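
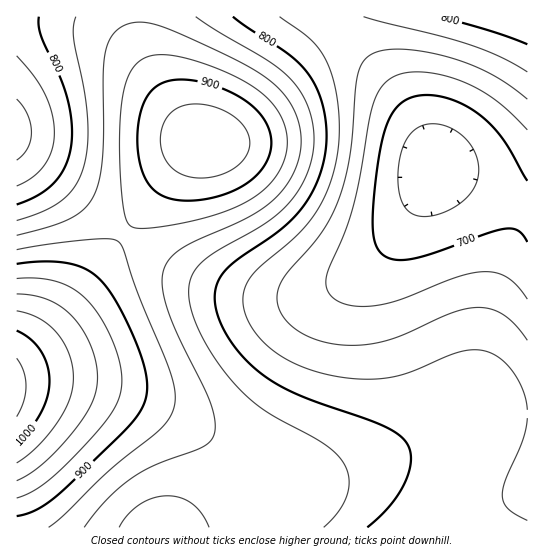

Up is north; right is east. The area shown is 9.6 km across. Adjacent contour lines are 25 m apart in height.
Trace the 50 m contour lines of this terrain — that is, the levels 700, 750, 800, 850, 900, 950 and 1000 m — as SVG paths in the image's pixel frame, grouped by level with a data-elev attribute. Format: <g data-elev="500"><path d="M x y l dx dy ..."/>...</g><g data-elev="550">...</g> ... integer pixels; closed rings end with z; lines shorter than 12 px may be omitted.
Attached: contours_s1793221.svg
<g data-elev="700"><path d="M527 242l-4-7-5-4-5-2-8 0-18 4-64 23-16 4-12 0-10-4-7-7-4-11-1-16 4-52 8-41 5-12 7-10 8-6 9-4 15-2 16 2 17 7 16 10 13 11 11 13 25 43"/></g><g data-elev="750"><path d="M527 340l-12-15-11-10-13-6-13-2-12 2-13 4-50 22-20 6-25 4-25-1-23-7-17-10-12-14-4-15 1-9 5-11 38-44 9-16 9-19 6-21 5-24 7-77 4-12 7-8 11-6 18-2 22 2 26 5 22 7 22 10 19 12 19 14"/><path d="M17 99l10 15 3 9 1 10-1 8-3 8-10 11"/></g><g data-elev="800"><path d="M367 527l23-21 15-24 4-12 2-11-1-9-4-8-8-8-14-8-81-29-20-9-16-10-17-14-15-17-12-18-6-18-2-10 0-11 3-9 5-8 15-14 47-33 12-12 10-14 14-27 4-16 1-15 0-20-4-19-6-16-9-14-9-11-11-9-54-36"/><path d="M39 17l0 9 2 11 19 40 8 22 4 23-1 21-5 22-11 16-16 13-22 10"/><path d="M440 17l53 15 34 12"/></g><g data-elev="850"><path d="M84 527l23-28 24-21 24-13 47-18 8-5 3-5 2-12-3-18-43-93-6-24 0-19 6-12 12-10 15-8 57-26 16-12 14-13 11-19 6-20 0-20-5-20-9-14-12-13-16-12-23-12-50-24-27-11-19-3-14 3-8 5-6 7-6 17-2 21 0 82-4 22-6 18-9 12-14 10-20 7-33 9"/></g><g data-elev="900"><path d="M17 516l17-5 19-12 66-62 13-15 9-12 5-11 1-12-4-24-12-31-17-34-16-20-13-9-19-6-23-2-26 3"/><path d="M185 201l17-1 16-4 16-6 13-7 11-9 8-11 4-10 1-12-2-12-6-11-8-9-12-10-16-8-17-7-17-4-16 0-10 1-8 4-7 5-6 8-7 21-1 28 4 24 9 16 7 6 8 4z"/></g><g data-elev="950"><path d="M17 481l13-7 15-12 31-33 10-15 7-13 3-12 2-12-2-16-6-16-8-16-11-14-11-9-13-7-14-4-16-1"/></g><g data-elev="1000"><path d="M17 443l13-14 11-16 6-16 2-16-2-16-6-14-10-12-14-8"/></g>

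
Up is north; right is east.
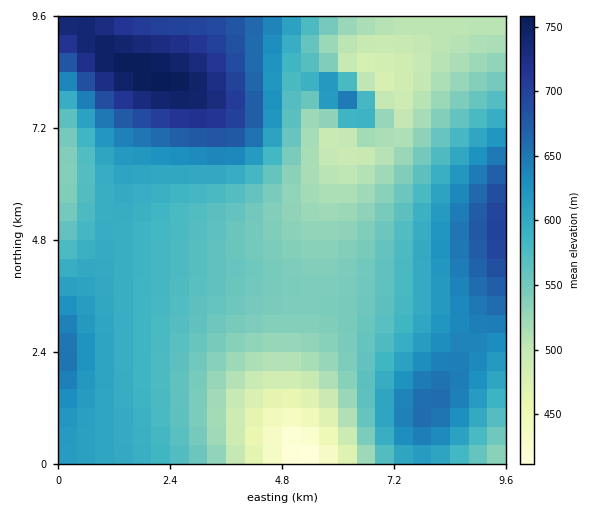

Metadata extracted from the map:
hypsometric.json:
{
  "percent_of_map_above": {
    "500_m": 92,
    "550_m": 67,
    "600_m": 36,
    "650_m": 16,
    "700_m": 7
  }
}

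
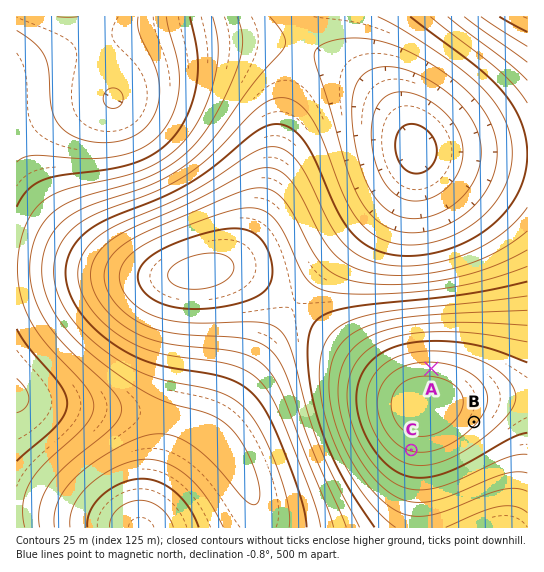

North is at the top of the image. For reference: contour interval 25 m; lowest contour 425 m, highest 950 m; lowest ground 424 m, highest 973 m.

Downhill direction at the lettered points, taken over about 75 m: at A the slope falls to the N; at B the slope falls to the SE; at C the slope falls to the S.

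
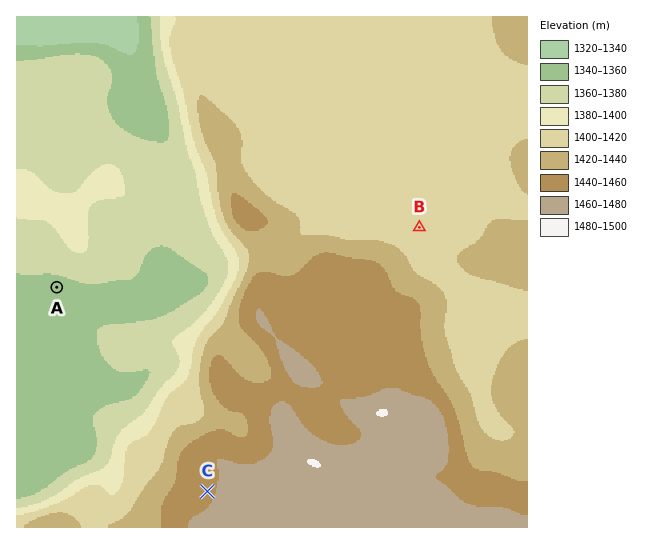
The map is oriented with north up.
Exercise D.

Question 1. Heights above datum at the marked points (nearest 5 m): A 1355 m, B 1410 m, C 1455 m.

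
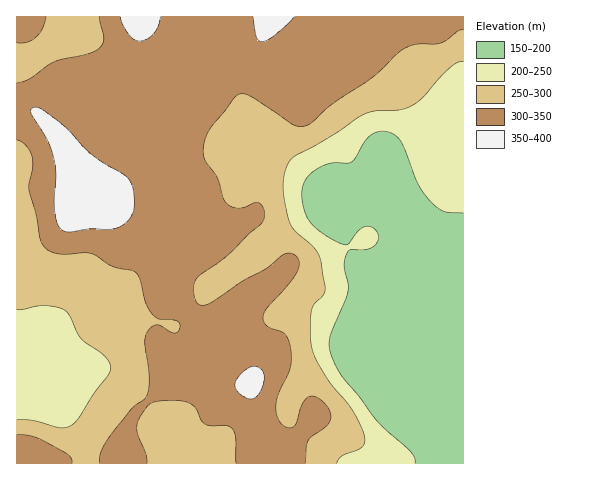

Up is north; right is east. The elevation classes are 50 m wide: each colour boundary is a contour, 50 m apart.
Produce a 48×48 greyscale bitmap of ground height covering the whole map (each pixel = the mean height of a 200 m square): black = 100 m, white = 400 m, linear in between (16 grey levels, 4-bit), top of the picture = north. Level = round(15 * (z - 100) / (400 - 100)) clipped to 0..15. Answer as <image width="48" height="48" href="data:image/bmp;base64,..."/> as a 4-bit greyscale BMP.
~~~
<image width="48" height="48" href="data:image/bmp;base64,Qk32BAAAAAAAAHYAAAAoAAAAMAAAADAAAAABAAQAAAAAAIAEAAATCwAAEwsAABAAAAAAAAAAAAAAABEREQAiIiIAMzMzAERERABVVVUAZmZmAHd3dwCIiIgAmZmZAKqqqgC7u7sAzMzMAN3d3QDu7u4A////AMzLuqmrvLqpmZmZmrzMu6qYh3d3ZlRDM8y7qpmqu7qZmZmZmrvMu6qYiId3ZVQzM7uqmZmau7qZmZmZmrvLu6qZiId2VUMzM5mYiIiZqqqZmZqqqru7qqqpmIdlRDMzM4iHd4iZqqqZmZqqqru7qqu6mYdUMzMzM3d2Z3iJmqqpmaqru7y6qqu6mHZDMzMzM2ZmZneJmqqqqqq7vMzKqaqqmGVDMzMzM2ZmZmeImZqqq7u8zN3LqaqphlQzMzMzM2ZmZmd4iZqru7zMzd3LqZmYdUMzMzMzM2ZmZmZ3iJmru8zMzN3cupmHZDMzMzMzM2ZmZ3d3iJmru7zLvMzMupiGUzMzMzMzM2ZmZ3d3iZqru7u7u8zLuph2QzMzMzMzM2ZmZ3eImZqqqqu7u7u7qphlQzMzMzMzM2ZmZ3iJmaqqqqu7u7u6qphlQzMzMzMzM2Zmd4iZqqqqqqq7u7uqqph2QzMzMzMzM3d3d4maqqqqqqqru7qqqYh2VDMzMzMzM3d3eImaqqqqqqqru7uqmYh3VDMzMzMzM4iIiImamqqqqqqqu7u6qYh3ZTMzMzMzM4iIiJmamqqqqqqqqru6qZiHZUMzMzMzM5mZiZmqqqqqqqqpmqu7qpiHZUMzMzMzM4mZmZmqqqqqqqqqmZqquqmHZUQzMzMzM5mZmZqqqqqqqquqqZmqqqmHZURDMzMzM5maqqqqqqqqq7u7qpmaqql2VVVEMzMzM5mqu7u7u7qqu7u7uqmZmZh2VVVUQzMzM5mrzMzMzLu7u7u7uqqpmHZVVVVVQzMzM5mrzd3d3Mu7u7u7u6qpmGVURVVUQzM0RJqs3u7u3cy7u7u7uqqph2VERFVEMzNEVaqs3u7u7dy7u7u7qqqph1VERERDMzRVVqq83u//7dy7u7u6qqqphlRERERDM0RWZqq83u//7dy7u7u6qZqphlRERERDM0Vmd6q83u/+7cu6qqqqqZmZh1VERVRDNFZnd6q83u7t3LuqqqqqmZmZh2VVVVRDNFZnd6q83u7cy7qqqqqqmZmZh3ZlVVRDRFZmd6q83t3LuqqqqqqpmZmZiId2ZlRERVZmZ6q93dy6qqqqqqqpmZmZmZiHdmVEVWZmZrvN3cuqqqqqqqqpmZmZmZmYd2ZVVWZmZrzd3LuqqqqqqqqqmZmZqqqZiHZmZmZmZszcy7qqqqqqqru6qZmaq7qqmId3d3ZmZszMu7uqqqqqq7u7qqqqu7uqqZiIiIdmZrzMu7u7qqqqq7y7qqq7u7u6qpmZmYh2Zqu7u8zLuqqqq7u7uqu7u7u7uqqZmYiHZqqru8zMu6qqq7u7u7u7u7u7u7qpmZiHdpmqq7vMy7uqq7u7u7u7u7u7u7uqmZiIh5maqqq7u7u6qru7u8zMu7u7u7u6qZmZiKqpmqqqvMy7qqu7vMzMu7u8zMu7qqqqmaqqmZmqvM3Luqqru8zczLvMzMzLu6qqqaqqmZmqvN3cuqqqu8zdzMzMzMzMu7u7qruqmZmrzd7cu6qqu83d3MzMzMzMzLu7ug=="/>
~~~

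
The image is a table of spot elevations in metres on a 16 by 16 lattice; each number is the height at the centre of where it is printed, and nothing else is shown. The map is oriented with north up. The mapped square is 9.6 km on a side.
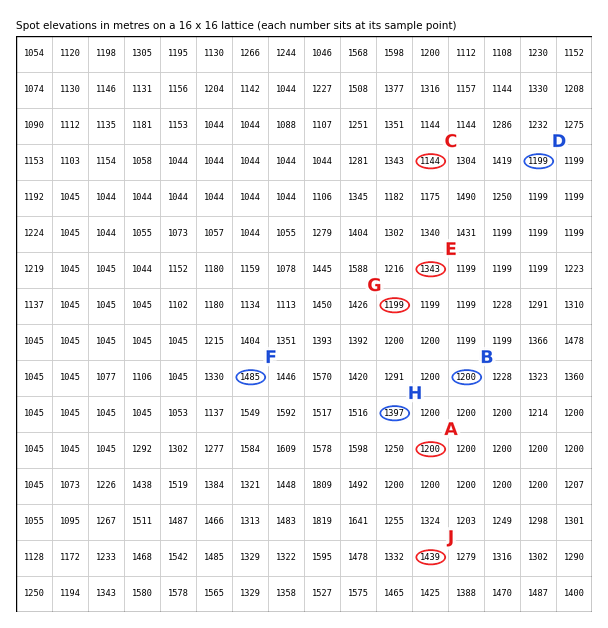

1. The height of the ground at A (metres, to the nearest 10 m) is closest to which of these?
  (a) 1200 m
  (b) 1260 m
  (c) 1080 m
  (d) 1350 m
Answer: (a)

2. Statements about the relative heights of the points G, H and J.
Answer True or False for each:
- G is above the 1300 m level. False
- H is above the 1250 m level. True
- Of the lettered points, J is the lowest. False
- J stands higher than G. True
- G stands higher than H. False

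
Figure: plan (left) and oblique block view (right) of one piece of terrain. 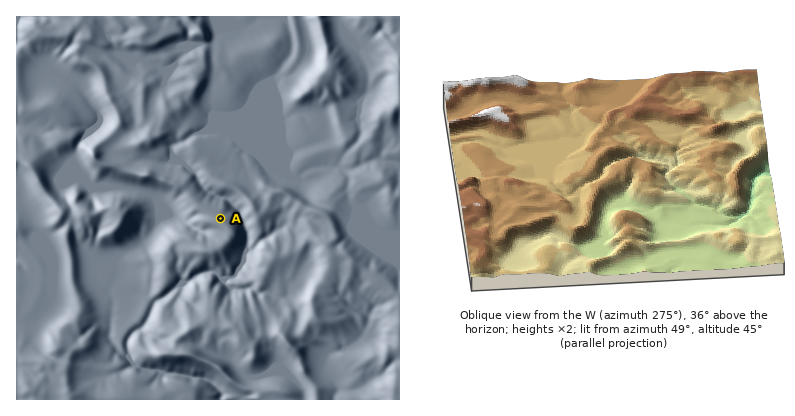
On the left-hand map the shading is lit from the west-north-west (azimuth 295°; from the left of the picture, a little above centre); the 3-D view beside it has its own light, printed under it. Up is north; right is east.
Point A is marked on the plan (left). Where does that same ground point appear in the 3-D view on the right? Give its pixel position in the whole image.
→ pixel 621 165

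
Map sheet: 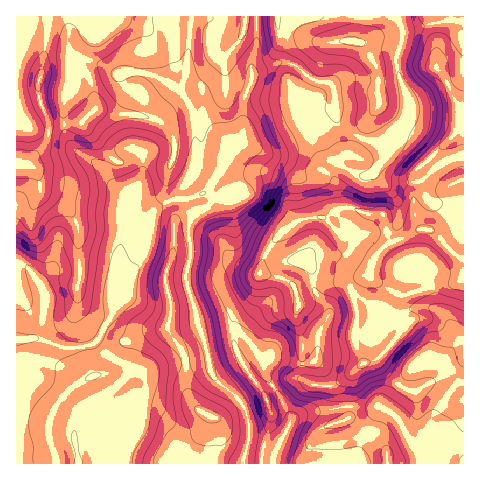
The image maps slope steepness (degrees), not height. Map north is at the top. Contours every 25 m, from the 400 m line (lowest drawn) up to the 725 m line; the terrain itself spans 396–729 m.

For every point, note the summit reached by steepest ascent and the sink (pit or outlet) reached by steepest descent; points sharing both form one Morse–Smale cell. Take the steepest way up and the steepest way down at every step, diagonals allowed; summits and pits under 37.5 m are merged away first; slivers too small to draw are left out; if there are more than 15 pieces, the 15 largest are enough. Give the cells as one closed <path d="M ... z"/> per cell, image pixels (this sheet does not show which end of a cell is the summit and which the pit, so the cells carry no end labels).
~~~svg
<path d="M463 16l-65 1 5 17-7 22 0 11 12 31 0 13-5 9-11 11-8 11-20-2-24-15-3-6-3-28-5-9-13-1-19-15-17-4 6-13 2-22 4-11-100 1-4 51-6 24 9 17 4 14 0 35-5-4-17-4-18 0-8 2-4 5-2 21-12 18-2 11 14 5 10 0 22-13 13 0 13-4 0 13-10 17 2 31-5 15 0 12 19 59 6 29 7 11 22 18 7 14 2 25-5 19 0 6 220-1z"/><path d="M192 16l-176 1 0 246 12 5 13 18 3-6 11-8 36 2 22 6 9 19 2-1 2-5-7-13 0-22 5-26 0-21 5-15 12-18 2-21 7-6 23-1 17 4 5 4 0-35-4-14-9-17 6-24z"/><path d="M199 194l-13 5-13 0-22 13-10 0-15-5-2 25-5 26 0 22 7 15-11 12-20 36 11 11 35 20 5 11-3 31-2 7-10 5-20 3-34 0-3 3 0 7 4 23 166-1 5-24-2-25-7-14-22-18-7-11-6-29-19-59 0-12 5-15-2-31 10-17z"/><path d="M20 263l-4 1 0 199 61 1 1-10-4-13 0-7 3-3 34 0 25-4 6-6 4-36-5-11-35-20-11-11 27-45-4-7-3-10-6-4-18-3-36-2-6 3-8 11-11-16z"/><path d="M397 16l-104 0-5 11-5 30-3 5 17 4 19 15 13 1 5 9 3 28 3 6 24 15 11 2 9 0 8-11 11-11 5-9 0-13-12-31 0-11 7-22z"/>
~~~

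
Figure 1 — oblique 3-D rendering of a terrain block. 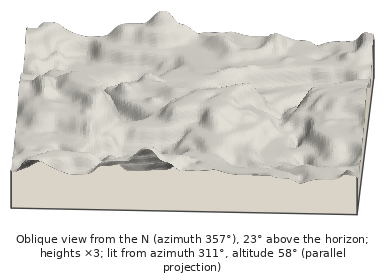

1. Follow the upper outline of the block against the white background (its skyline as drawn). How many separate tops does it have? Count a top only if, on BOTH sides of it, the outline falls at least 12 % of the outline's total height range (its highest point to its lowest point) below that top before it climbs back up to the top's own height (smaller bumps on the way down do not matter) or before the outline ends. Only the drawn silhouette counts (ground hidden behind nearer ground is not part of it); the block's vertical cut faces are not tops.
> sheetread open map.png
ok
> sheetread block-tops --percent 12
1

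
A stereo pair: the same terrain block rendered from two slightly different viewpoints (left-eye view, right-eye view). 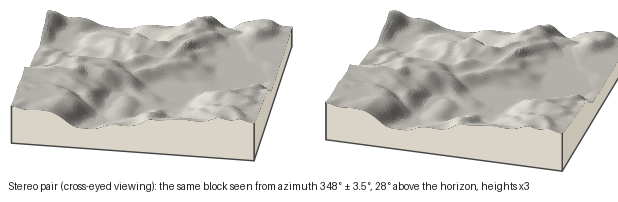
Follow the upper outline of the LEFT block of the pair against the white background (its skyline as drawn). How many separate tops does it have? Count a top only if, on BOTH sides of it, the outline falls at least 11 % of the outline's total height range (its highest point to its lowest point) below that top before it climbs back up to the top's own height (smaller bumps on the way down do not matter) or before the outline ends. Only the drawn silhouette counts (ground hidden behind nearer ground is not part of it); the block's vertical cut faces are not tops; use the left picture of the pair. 2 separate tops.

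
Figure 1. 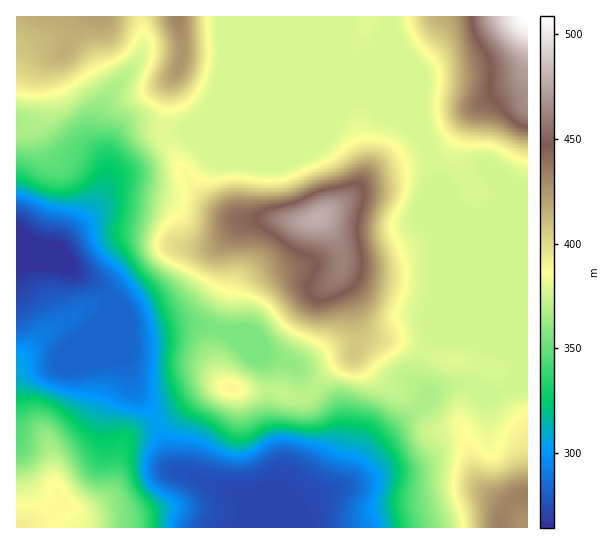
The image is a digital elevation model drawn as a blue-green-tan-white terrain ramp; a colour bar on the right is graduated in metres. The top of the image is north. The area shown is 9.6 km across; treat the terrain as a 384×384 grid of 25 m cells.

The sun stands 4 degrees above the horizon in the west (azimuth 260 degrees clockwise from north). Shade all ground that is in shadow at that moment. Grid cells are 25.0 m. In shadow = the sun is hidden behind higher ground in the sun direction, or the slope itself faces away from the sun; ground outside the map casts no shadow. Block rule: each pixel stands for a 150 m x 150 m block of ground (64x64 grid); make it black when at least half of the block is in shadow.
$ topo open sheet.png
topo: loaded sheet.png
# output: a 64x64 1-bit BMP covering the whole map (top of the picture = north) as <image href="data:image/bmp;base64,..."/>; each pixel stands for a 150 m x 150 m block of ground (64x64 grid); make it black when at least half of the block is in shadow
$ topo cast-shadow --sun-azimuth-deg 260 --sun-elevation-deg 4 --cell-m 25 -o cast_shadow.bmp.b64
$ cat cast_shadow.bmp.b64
<image width="64" height="64" href="data:image/bmp;base64,Qk0+AgAAAAAAAD4AAAAoAAAAQAAAAEAAAAABAAEAAAAAAAACAAATCwAAEwsAAAIAAAAAAAAA////AAAAAAAAAPAAAAAAAAAA8AAAAAAAAADgAAAAAAAAAeAAAAAAAAAD8AAAAAAAAQPwAAAAAAABg/AAAAAAAAOD8AAAAAAAAYPgAAAAAAAAAYAAAAAAAAIAAAAAAAAAAgAAAAAAAAAGAAAAAAAAAAAAAAAAAAAAAAAAAAAAAAAAAAAAAAAAAAAAAAAAAAAAAAAAAAAAAAAAAAAAAAAAAAAAAAAAAAAAAAAAAAAAAAAAAAAAAAAAAAAAAAAAAAAAAAAAAAAAAAAAAAAAAAAAAAAAAAAAAAAAAAAAAAAAAAAAAAAAAAAAAAAAAAAAAAAAAAAAAAAGAAAAAAAAAA4AAAAAAAAADwAAAAAAAAAfgAAAAAAAAB+AAAAAAAAAH8AAAAAAAAA/wAAAAAAAAD+AAAAAAAAAP4AAAAAAAAAfgAAAAAAAAB+AAAAAAAAAH8AAAAAAAAAPwAAAAAAAAA/AAAAAAAAAD8AAAAAAAAAHgAAAAAAAAAIAAAAAAAAAAAAAAAAAAAAAAAAAAAAAAAAAAAAAAAAAAAAAAAAAAAAAAAAAAAAAAAAAAAAAAAAAAAAAAAAAAAAAAAAAAAAAAAAAAAAAAAAAAAAAAAAHAAAAAAAAAAOAAAAAAAAAA8AAAAAAAAADwAAAAAAAAAPAAAAAAAAAA8AAAAAAAAAHwAAAAAAAAAfAAAAAAA=="/>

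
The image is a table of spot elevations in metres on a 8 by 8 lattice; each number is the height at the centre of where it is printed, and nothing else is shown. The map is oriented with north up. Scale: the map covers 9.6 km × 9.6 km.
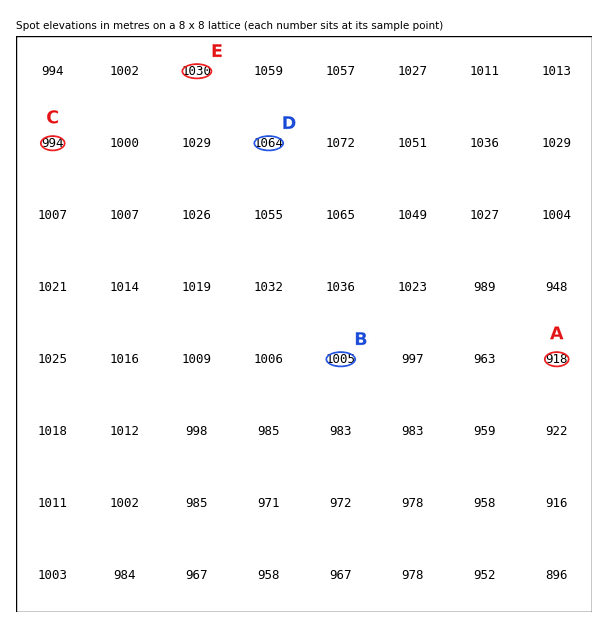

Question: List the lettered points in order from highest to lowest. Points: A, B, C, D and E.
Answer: D E B C A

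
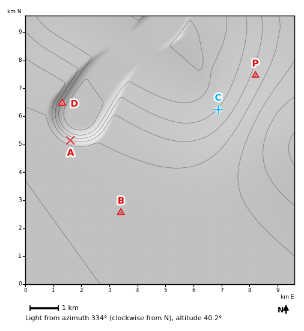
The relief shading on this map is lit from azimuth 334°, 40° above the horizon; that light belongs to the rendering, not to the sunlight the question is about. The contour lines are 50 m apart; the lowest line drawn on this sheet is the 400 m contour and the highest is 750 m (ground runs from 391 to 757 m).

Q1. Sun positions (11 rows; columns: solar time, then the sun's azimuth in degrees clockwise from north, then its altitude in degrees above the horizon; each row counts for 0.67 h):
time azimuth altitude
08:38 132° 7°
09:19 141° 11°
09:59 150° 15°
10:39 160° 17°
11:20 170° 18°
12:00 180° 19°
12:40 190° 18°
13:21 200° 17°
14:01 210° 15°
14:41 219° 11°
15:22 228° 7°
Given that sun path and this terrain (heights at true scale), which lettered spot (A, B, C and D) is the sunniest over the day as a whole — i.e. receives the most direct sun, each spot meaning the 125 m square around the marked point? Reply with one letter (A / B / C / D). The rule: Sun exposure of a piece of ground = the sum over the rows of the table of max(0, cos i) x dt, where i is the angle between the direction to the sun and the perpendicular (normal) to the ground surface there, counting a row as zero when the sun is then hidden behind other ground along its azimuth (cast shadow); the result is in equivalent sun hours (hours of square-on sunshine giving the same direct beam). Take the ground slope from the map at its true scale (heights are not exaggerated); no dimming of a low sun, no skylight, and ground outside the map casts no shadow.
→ D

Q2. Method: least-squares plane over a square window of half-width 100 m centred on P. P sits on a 6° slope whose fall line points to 294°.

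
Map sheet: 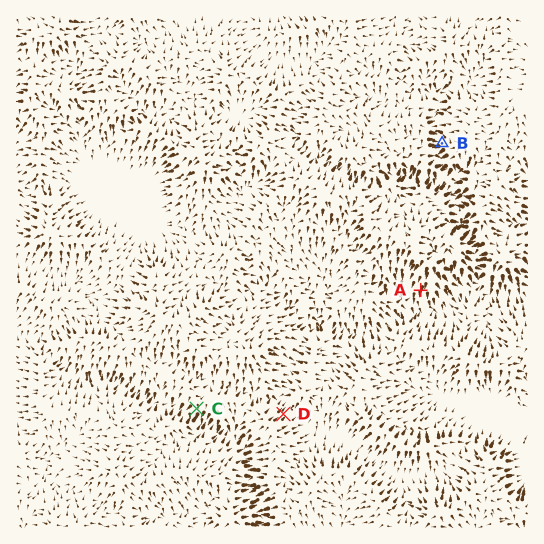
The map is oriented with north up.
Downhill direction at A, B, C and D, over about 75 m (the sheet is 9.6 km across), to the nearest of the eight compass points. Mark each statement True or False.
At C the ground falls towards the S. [True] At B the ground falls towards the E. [False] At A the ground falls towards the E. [False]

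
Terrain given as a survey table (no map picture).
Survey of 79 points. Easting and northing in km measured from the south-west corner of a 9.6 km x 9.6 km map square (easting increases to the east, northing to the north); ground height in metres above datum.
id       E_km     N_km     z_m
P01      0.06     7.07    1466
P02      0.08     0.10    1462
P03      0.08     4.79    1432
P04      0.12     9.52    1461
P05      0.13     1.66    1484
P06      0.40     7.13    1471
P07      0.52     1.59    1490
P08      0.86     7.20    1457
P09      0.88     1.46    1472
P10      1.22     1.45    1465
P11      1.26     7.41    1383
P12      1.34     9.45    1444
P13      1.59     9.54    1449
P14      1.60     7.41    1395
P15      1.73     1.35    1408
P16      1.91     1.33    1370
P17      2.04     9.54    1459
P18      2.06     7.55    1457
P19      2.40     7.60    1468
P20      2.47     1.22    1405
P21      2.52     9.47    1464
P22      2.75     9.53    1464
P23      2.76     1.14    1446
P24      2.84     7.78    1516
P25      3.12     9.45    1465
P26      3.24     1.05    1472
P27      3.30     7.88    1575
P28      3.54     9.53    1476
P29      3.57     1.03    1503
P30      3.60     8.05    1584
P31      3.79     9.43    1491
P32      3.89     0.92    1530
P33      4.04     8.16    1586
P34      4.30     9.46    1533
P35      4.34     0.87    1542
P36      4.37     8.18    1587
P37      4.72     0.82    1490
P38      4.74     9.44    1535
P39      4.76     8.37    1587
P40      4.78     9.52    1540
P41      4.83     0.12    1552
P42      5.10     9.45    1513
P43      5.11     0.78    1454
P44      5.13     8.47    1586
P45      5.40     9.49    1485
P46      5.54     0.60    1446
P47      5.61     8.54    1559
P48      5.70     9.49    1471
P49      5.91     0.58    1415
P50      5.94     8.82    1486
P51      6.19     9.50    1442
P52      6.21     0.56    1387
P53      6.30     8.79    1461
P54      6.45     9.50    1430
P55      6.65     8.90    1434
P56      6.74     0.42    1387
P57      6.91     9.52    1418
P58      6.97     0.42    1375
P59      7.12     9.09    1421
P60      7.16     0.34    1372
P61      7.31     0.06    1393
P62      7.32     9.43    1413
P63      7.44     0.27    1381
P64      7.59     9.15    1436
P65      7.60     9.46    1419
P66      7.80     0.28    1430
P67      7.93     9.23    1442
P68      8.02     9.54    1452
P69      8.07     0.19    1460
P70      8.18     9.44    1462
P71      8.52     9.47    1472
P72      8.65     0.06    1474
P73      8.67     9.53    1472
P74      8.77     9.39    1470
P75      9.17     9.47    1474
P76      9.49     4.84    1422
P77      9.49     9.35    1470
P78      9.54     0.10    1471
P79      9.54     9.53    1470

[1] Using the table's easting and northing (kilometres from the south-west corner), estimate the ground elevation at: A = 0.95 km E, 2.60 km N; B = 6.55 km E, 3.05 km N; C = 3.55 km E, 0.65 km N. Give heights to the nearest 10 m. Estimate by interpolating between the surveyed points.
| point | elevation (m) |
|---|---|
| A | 1470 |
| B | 1470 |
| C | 1500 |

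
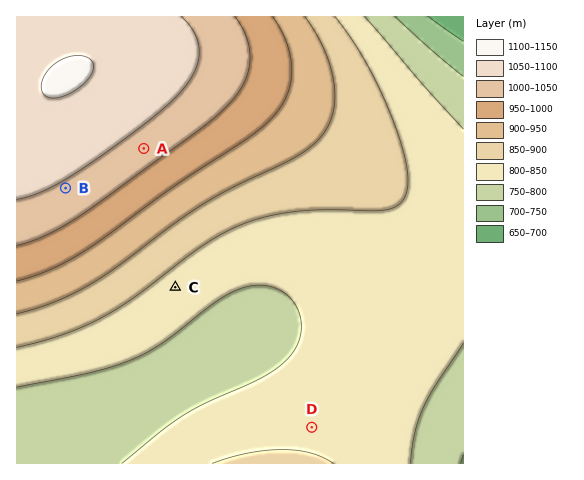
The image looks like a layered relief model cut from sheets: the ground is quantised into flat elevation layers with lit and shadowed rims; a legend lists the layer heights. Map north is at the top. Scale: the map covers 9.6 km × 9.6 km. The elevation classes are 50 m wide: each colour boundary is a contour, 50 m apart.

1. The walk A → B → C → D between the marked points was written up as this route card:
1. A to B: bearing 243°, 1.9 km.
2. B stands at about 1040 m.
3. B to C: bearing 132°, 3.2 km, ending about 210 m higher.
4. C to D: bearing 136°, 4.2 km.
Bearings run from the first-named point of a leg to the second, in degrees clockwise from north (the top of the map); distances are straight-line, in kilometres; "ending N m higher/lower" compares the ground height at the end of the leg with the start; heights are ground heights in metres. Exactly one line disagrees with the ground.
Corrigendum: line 3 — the sense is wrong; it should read lower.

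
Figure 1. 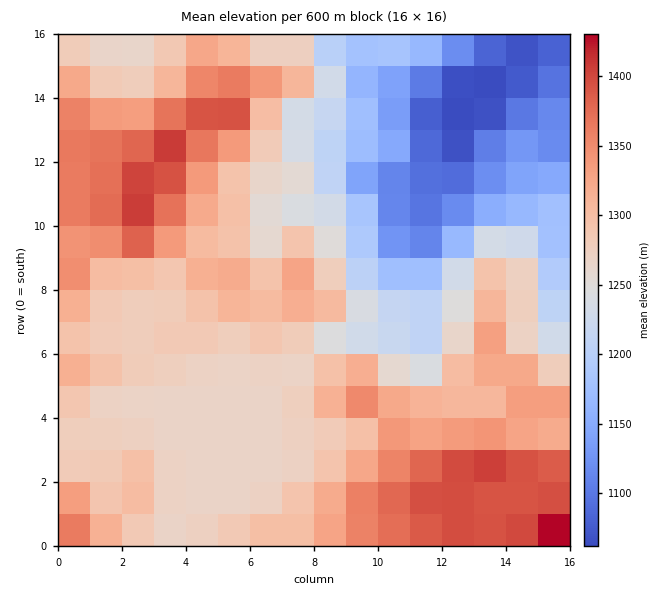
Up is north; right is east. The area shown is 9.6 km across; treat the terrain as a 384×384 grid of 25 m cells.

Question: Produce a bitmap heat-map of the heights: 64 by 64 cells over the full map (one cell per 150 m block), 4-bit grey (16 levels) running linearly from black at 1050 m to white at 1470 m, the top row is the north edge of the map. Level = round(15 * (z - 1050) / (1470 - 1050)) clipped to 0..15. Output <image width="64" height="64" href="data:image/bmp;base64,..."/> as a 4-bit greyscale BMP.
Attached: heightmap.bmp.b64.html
<image width="64" height="64" href="data:image/bmp;base64,Qk12CAAAAAAAAHYAAAAoAAAAQAAAAEAAAAABAAQAAAAAAAAIAAATCwAAEwsAABAAAAAAAAAAAAAAABEREQAiIiIAMzMzAERERABVVVUAZmZmAHd3dwCIiIgAmZmZAKqqqgC7u7sAzMzMAN3d3QDu7u4A////ALu7upmIiIiIiIiJmamZmZmaqru7zMzMzMzMzMzM3e7vu7u6mYiIiIiIiIiZmZmZmZqqu7u8zMzMzMzMzMzd3u67u6qZmYiIiIiIiIiZmZmZmqq7u7vMzMzMzMzMzM3d7ru7qZmZmIiIiIiIiIiJmZmaqru7u7zMzMzMzMzMzN3du7qZiZmYiIiIiIiIiIiZmZqqu7u7zMzMzMzMzMzMzd27qpiJmZmIiIiIiIiIiImZmqq7u7vMzMzMzMzMzMzMzKqpmImZmYiIiIiIiIiIiJmZqru7zMzMzMzMzMzMzMzMqpmIiZmZiIiIiIiIiIiIiZmqu7vMzMzMzMzMzMzMzMyZmIiJmZmIiIiIiIiIiIiImZqru7zMzMzMzMzMzMzMzIiIiImZmYiIiIiIiIiIiIiJmaqru7zMzMzd3d3czMzMiIiIiZmZiIiIiIiIiIiIiIiZmaqqu7zMzN3d3dzMzMyIiIiJmZiIiIiIiIiIiIiIiIiJmZqqu7vMzd3czMzLvIiIiIiIiIiIiIiIiIiIiIiIiIiJmqqqqrvMzMy7u7u7iIiIiIiIiIiIiIiIiIiIiIiIiJmqqqqqqru7u6qqqqqIiIiIiIiIiIiIiIiIiIiIiIiJmqu7uqmZqqqpmZmZmYiIiIiIiIiIiIiIiIiIiIiZmZmqu7u6qZmZmZmZmZmZiIiIiIiIiIiIiIiIiIiIiZmZqqu7u6qpmZmZmZmqqqqYiIiIiIiIiIiIiIiIiIiJmaqru7qqqqmZmZmZmqu6qpmYiIiIiIiIiIiIiIiIiIiZqru7qpmZmZmZmZmqu7qqqZmIiIiIiIiIiIiIiIiIiJmru7upiIiZmZmZmau7qqqqmZmIiIiIiIiIiIiIiIiImau7uqmHd4mZmZmau7qpmaqpmZiIiIiIiIiIiIiIiIiJqqqqmHZneJmZmaq7qZiIqqmZmIiIiIiIiIiIiIiIiIiZmZmIdmZ3iZmqqqqYiIiZmZmYiIiIiIiIiIiIiIiIiIiIiIdmZmeImqqqqYh3d5mZmYiIiIiZiIiIiIiIiId3d3d3d2ZmZniaqqqph3d3mZmIiIiIiJmIiIiIiJmYh3d2ZmZmZmZmZ4mqqph3ZneZmIiIiIiIiIiIiIiJmZiId3ZmZmZmZmZniaqqmHZmZ5iIiIiIiIiIiIiIiZmZmZiId2ZmZmZmZmd4mqqYdmZmmZiIiIiIiIiJmZmZmZmZmZmHdmZmZmZmZniaqph3ZmaZmYiIiIiIiImZmZmZmZmqqZh3dmZmZmZmeJmpmIdmVaqpmIiIiIiIiZmZqpmZmau6mId2ZmZmZmd4mZmZh2ZVu6qZiIiIiIiZmZqqmZmaq7qYh2ZmZmZmZ4iZmZmHdlTLupmYiIiIiZmZqqmZmZq7qph3ZlVVVVZniJmZmId2VMu6mZmZiIiJmaqqqZmZmqqph2ZVVVVVVWZ4mZmYh2VUu6qZmZmZmImaqqqpmYmaqph2ZVVEREREVniJmYiHZUS7qpmZqqqZmZmqqqmYiZqqmHZVVERDMzRFZ4iIiHdlRKqqqqq7u6qZmaqqmYiImamHZlVUQzMyM0VWeIiIdlVEqqqqq7zMuqmZmZmYh3iJmYd2ZVQzIiIjNFVneId2VUSru7u8zNzLqZmZmYh3d4iZiHZlVDMiIiI0RVZ3dmVURLu7u8zN3cy6mZmYiHd3eIiId2ZUMyIiIjNEVWZmVURVu7u8zN3d3LqpmZmId3d3eHd3ZlQzIiIiIzREVVVERFW7u7vM3d3MuqqZmZiHd3d3d3dmVDMiIiIiMzREREREVbu7u8zN3cy7qqmZmYh3d3ZmZmVDMiIiIiIjMzRERERVu7u7zM3czLu7qpmZiId3dmZmVEMiIiIiIiIzMzRERES7u7u8zdzMy7upmZmIiHd3ZlVEMiIiIiESIiIzM0RERLu7u7zN3czMu6mZmIiIiHdmVUMyIiIiEREiIjMzNEREu7u7zM3d3cy7qZmYiHd4h3ZVQzMiIiIRERIiMzMzMzO7u7vMzd3d3LupmZmId3eHdmVEMzMyIhEREiIzMzMzM7u7vMzM3d3cy6mZmZh3d3d2VUREMzMiERERIjMzMzMyu7u8zMzN3d3LuqqqmId3d2ZVREREMyIRABEiMzMzMiK7u7u7u8zd3cy7u7uph2ZmZlVVVERDIhAAARIjMzMyIru7u7u7u8zd3My7y7qHZmZmVVVVRDMhEAAAESIzMzIiu7u7u6q7vM3dzMzMuodmZmZVVVREMyEQAAABEiIzMyK7u7uqqqu7zMzM3cy6h2ZmZmVVREMyIRAAAAAREiIyIru6qqqqqru8zM3dzLmHdnd2ZVVEMzIhEAAAAAERIiIiu6qqmZmqq7u8zN3MuYh3d3dlVEMzMiEQAAAAABESIiK7qpmZmZmqq7vMzMy6mYiId2VUQzMyIhAAAAAAARIiIrqpmIiIiZmqu7zMy7uqqZiHZVRDMzMiEQAAAAABESIiqpmIiIiIiZqru7u7u7u6qYdlVEQzMzIhEAAAAAERIiGqmIiIiIiImaqqqqqqu7uph2VUREREMyIREAAAABEREZmYiIiIiIiZqqqqmZmqqqmHZVREREREMyIREQAAERERmYiIiIiIiJmqqqmZiImZmHZVVVVVVURDMiIREQARERGIiIiIiIiImaqqqpiHd4h3ZVVVVVVVVURDMiIREBEREYiIiIiIiIiZmqqqmId3d3ZVREVVVVVVVEMyIhEQERER"/>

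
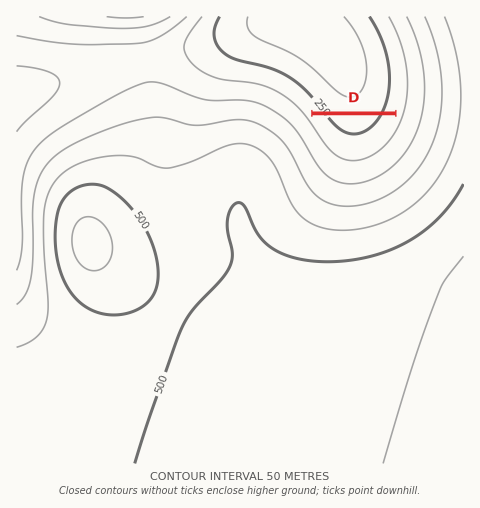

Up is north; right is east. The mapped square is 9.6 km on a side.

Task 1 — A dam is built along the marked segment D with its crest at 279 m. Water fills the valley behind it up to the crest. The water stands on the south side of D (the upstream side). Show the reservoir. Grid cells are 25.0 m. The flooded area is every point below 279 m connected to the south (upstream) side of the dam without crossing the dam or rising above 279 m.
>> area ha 87.9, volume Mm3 20.54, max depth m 57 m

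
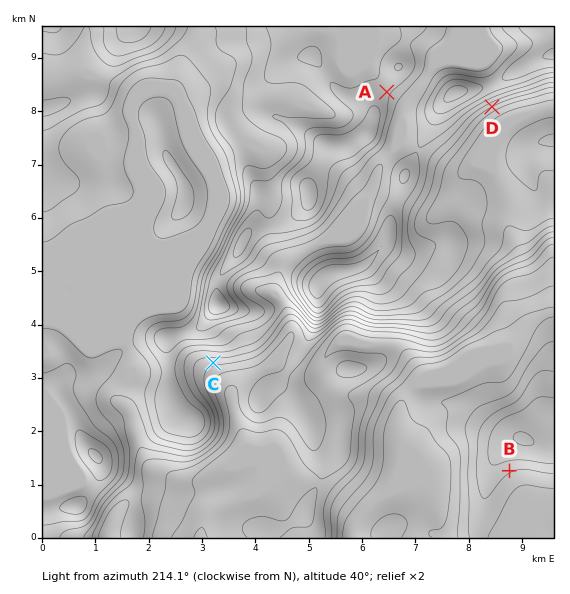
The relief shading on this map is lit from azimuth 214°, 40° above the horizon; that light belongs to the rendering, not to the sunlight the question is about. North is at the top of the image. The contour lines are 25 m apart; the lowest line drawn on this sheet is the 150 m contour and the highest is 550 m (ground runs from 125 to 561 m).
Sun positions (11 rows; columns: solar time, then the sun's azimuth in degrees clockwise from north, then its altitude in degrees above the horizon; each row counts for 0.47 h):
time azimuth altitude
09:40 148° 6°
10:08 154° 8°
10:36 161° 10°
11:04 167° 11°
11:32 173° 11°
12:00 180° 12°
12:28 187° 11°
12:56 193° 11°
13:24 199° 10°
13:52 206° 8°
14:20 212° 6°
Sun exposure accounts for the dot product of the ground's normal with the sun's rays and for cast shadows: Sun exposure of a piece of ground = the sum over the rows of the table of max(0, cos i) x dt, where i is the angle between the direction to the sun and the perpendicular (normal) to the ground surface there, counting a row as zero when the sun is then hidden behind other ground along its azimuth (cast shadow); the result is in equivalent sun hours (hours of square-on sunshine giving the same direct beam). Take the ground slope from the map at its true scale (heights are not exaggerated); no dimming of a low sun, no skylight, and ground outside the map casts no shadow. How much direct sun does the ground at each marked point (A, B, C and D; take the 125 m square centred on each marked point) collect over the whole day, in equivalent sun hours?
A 0.9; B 1.3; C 1.6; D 2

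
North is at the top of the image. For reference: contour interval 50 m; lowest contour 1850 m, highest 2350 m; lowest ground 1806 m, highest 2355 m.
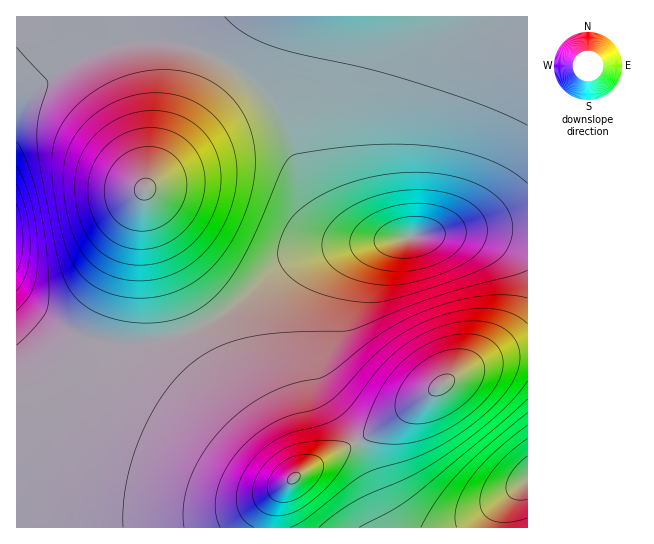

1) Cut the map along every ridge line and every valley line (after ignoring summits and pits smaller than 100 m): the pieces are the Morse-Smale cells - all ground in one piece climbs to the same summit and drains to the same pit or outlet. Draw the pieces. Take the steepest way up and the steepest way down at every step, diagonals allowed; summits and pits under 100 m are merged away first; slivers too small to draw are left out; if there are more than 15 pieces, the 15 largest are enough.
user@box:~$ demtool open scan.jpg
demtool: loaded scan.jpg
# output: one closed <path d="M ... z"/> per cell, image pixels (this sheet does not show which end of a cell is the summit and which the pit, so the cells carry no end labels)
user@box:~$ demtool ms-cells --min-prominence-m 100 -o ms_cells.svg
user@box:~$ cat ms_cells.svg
<path d="M527 16l-274 0-22 30-40 72-46 71 4 25 12 37 31 76 3 2 36-21 48-40 35-15 45-9 98-13 70-3z"/><path d="M251 16l-235 1 0 281 18 18 20 15 13 6 22 6 44 2 37-6 23-10-32-78-12-37-4-25 30-44 52-92z"/><path d="M17 299l0 229 255-1 4-26 7-12 10-12-80-111-20-37-23 10-24 5-35 1-22-2-22-6-13-6-20-15z"/><path d="M527 228l-70 3-75 10-32 12-18 16-13 22-6 20-1 23 4 39 4 14 37 54 24-13 78-55 40-16 29-3z"/><path d="M527 355l-28 2-40 16-54 39-48 30 34 75 10 11 127-1z"/><path d="M375 243l-45 6-39 12-21 14-39 33-38 22 20 36 81 111 62-35-1-5-35-50-4-14-4-48 7-34 13-22 18-16z"/><path d="M357 441l-55 31-19 17-8 16-3 13 1 10 127-1-9-10-24-58z"/>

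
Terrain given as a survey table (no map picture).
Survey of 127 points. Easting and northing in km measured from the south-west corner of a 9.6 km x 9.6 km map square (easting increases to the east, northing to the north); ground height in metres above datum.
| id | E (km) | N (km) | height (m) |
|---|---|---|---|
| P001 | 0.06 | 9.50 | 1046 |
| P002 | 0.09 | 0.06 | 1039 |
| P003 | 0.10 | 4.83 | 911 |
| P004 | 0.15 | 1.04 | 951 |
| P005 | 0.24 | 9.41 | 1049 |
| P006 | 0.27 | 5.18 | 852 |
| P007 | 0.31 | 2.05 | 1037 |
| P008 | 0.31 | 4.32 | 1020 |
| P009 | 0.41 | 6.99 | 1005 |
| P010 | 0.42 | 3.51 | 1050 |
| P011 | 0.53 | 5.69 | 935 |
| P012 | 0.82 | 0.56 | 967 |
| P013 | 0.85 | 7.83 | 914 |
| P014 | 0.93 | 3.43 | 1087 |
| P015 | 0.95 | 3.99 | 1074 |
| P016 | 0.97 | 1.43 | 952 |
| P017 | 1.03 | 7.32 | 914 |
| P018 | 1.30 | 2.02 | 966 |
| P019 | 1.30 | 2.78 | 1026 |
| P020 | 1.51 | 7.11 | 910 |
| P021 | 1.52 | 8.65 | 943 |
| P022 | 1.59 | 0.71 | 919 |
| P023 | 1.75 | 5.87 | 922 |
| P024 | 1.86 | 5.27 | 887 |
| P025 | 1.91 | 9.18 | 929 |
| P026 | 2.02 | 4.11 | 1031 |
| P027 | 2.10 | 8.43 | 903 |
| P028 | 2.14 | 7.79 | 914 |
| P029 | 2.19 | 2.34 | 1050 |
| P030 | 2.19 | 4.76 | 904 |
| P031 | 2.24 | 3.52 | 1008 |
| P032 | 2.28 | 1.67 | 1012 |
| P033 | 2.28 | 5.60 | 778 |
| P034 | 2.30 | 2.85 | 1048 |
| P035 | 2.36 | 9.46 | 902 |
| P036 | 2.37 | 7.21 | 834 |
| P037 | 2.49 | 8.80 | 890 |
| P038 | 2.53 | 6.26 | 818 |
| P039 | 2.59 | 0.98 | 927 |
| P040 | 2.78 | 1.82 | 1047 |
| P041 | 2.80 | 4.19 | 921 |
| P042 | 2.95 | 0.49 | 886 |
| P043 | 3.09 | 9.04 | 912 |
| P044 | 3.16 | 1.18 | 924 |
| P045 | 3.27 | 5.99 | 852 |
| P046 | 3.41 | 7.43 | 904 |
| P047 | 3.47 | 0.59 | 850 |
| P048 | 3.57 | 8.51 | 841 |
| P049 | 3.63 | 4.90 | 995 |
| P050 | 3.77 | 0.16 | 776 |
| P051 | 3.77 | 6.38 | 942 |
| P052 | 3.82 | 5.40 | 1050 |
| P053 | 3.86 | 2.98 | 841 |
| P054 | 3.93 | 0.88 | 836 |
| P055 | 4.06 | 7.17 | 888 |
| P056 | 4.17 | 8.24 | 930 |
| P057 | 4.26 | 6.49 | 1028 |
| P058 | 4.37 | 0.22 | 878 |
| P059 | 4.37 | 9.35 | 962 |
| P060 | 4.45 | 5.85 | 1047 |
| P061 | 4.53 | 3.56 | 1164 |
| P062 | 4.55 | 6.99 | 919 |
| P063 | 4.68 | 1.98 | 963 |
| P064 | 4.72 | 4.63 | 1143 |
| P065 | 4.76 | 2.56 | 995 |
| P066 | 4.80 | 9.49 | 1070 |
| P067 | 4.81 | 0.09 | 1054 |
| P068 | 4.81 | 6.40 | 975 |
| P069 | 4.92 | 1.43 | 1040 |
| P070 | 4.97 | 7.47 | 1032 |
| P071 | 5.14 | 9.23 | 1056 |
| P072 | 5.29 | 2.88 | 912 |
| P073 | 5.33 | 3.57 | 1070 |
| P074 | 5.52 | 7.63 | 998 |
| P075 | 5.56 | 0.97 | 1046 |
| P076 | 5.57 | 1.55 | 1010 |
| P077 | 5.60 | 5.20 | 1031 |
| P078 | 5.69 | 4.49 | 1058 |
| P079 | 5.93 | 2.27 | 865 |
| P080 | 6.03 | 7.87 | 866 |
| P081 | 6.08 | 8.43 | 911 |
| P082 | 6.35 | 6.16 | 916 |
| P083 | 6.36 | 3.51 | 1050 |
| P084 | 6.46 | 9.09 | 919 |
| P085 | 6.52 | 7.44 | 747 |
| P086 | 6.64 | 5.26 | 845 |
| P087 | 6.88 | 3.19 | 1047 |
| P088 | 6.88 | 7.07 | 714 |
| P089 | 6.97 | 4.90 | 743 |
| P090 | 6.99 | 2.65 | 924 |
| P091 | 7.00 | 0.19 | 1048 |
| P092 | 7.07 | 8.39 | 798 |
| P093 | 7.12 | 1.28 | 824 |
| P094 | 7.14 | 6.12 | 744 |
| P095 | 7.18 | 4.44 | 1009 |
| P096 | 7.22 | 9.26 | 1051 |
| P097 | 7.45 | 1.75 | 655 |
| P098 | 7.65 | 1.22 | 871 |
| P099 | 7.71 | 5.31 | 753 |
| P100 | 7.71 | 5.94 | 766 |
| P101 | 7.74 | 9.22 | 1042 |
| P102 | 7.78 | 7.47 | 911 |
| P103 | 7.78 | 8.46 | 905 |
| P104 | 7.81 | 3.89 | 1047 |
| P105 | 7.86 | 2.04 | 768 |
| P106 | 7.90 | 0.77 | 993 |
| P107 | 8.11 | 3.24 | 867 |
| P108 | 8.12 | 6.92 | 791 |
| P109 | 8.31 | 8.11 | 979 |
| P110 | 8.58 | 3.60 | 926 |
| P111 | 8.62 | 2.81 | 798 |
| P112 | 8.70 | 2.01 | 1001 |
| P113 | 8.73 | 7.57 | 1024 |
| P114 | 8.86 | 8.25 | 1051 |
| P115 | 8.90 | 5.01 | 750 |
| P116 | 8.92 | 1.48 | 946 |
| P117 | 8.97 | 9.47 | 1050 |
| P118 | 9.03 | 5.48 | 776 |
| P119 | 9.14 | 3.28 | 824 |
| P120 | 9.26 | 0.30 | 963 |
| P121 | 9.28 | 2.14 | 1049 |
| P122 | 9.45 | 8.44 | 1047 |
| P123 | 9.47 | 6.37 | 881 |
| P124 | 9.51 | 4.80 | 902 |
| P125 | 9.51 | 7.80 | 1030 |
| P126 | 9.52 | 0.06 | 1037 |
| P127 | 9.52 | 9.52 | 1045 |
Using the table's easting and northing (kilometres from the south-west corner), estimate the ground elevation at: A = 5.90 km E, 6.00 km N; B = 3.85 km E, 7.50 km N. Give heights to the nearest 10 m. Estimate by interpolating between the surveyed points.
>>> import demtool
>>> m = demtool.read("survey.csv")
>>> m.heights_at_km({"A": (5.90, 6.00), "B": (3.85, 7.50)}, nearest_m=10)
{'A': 920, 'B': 910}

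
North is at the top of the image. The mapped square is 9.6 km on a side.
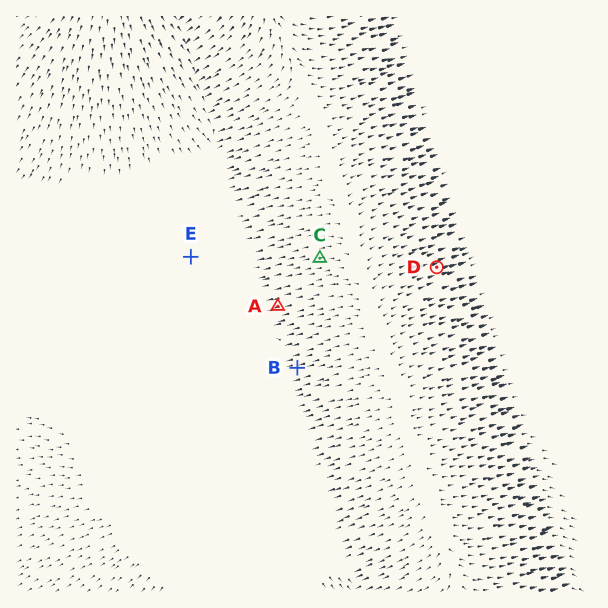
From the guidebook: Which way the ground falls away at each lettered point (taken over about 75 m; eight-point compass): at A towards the W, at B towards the W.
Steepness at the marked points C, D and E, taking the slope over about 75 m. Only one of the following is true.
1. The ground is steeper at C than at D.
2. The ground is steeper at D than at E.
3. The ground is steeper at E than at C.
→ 2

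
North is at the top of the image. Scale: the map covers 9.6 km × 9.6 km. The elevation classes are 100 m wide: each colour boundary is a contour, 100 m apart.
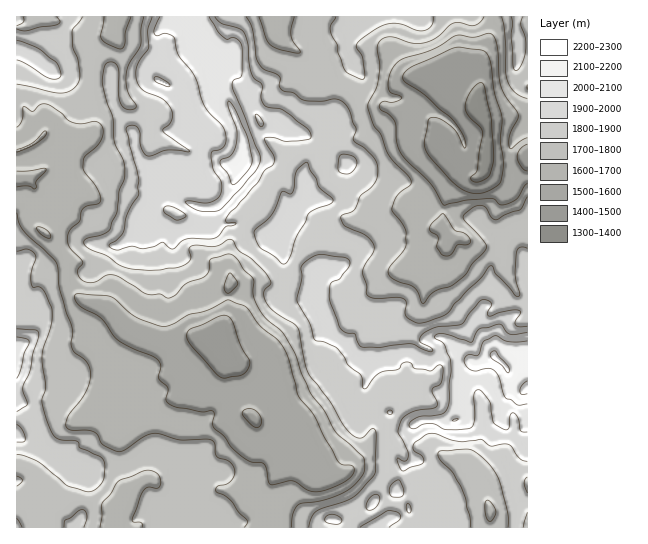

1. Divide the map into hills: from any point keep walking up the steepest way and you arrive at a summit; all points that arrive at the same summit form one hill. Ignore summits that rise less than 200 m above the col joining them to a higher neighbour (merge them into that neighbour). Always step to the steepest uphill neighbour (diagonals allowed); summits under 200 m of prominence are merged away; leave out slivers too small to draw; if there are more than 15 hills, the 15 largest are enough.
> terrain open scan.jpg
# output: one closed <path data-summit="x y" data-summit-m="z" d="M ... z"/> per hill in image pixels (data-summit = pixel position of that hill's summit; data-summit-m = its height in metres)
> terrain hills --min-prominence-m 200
<path data-summit="527 387" data-summit-m="2214" d="M491 16l-216 0 0 14 4 9 7 6 15 7 10 9 1 18-3 7 18 8 4 12 0 20 4 7-6 5-7 17-15-6-23 4-4 16-13 13-2 11-5 12-7 6-9 19-12 11-3 5 2 37-3 6 0 22-8 20 1 7-4 5-7 4-12-8-7 0-12 6-4 0-48-16-8 17-3 31-12 21 11 9 14 21 25-25 19-4 16-10 18 2 8-3 8-9 0-12 5 24 9 16 16 9 9 11 19 6 11 10 0 6-12 13 0 12-9 8-7 11 0 8 8 16 2 11 254-1 0-410-23-1-18 3-7-9 0-52 11-24z"/><path data-summit="239 163" data-summit-m="2177" d="M274 16l-157 0-4 10 0 9 10 15 0 44 2 9-20 12-6 6-9 16-5 3-12 0-12 18-10 9-26 11 9 7 26-2 1 26-17 24 25 27 16 4 11 9 11 17 0 7-4 9 22 22 10 5 40 12 4 0 12-6 7 0 12 8 11-9-1-7 8-20 0-22 3-6-2-37 3-5 12-11 9-19 7-6 8-26 12-10 3-6 0-12 14 1 10-3 15 6 7-17 6-5-4-7 0-20-4-12-18-8 3-7-1-18-10-9-15-7-7-6-4-9z"/><path data-summit="17 345" data-summit-m="2079" d="M27 179l-11 0 0 348 257 1 0-7-9-20 0-8 7-11 9-8 0-12 12-13 0-6-11-10-19-6-9-11-16-9-9-16-5-24 0 12-8 9-8 3-18-2-16 10-19 4-25 25-14-21-11-9 11-17 4-19-2-12 10-20-21-22-7-4-13-3-14-10-5-12-2-22-14-19-22-20-1-19 5-13z"/><path data-summit="518 41" data-summit-m="1875" d="M527 16l-35 1-1 17-11 24 1 25-2 23 5 11 3 2 41-4z"/>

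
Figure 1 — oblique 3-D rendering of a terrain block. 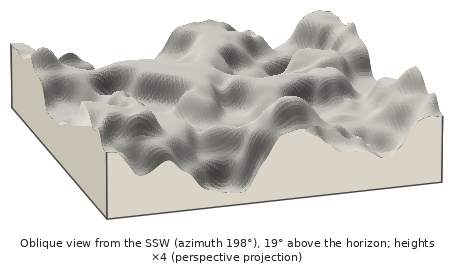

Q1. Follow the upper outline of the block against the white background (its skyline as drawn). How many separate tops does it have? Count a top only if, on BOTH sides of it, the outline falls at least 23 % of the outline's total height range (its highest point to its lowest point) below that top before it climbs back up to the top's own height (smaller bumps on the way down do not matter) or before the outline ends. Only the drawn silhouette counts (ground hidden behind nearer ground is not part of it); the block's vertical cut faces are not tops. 2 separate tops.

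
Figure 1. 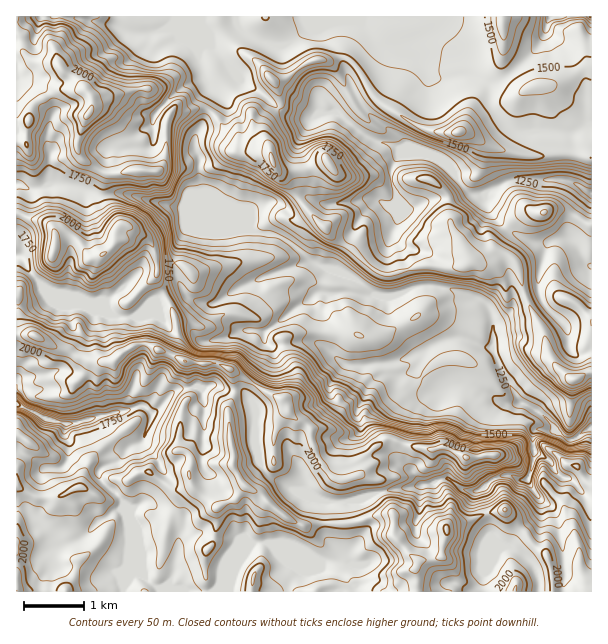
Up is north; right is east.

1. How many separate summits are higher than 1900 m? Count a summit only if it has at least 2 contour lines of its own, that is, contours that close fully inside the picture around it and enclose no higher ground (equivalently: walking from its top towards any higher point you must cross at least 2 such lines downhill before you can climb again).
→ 8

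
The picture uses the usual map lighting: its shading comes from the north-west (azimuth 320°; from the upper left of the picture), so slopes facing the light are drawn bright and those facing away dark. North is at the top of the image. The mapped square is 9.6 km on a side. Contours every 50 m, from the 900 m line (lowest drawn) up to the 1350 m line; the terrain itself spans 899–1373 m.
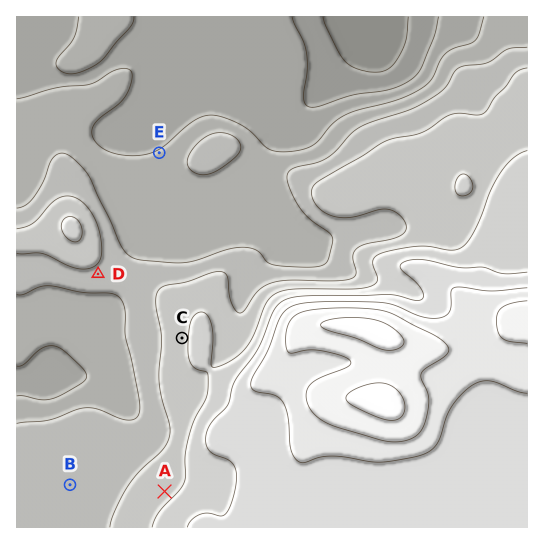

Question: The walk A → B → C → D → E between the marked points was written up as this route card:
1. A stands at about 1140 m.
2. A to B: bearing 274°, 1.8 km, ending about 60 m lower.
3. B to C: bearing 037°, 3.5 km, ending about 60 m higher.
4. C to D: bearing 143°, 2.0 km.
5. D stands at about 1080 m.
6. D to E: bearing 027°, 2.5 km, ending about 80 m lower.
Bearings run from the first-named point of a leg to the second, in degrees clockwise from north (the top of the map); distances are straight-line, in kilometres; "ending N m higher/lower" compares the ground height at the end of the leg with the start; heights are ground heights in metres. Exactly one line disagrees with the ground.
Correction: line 4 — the bearing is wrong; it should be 307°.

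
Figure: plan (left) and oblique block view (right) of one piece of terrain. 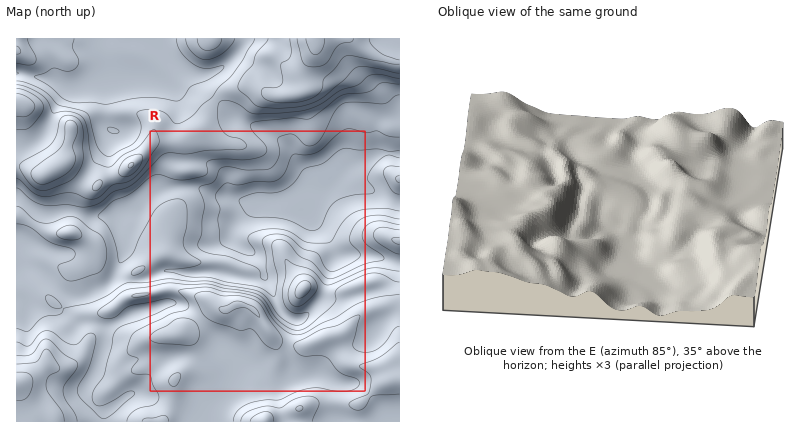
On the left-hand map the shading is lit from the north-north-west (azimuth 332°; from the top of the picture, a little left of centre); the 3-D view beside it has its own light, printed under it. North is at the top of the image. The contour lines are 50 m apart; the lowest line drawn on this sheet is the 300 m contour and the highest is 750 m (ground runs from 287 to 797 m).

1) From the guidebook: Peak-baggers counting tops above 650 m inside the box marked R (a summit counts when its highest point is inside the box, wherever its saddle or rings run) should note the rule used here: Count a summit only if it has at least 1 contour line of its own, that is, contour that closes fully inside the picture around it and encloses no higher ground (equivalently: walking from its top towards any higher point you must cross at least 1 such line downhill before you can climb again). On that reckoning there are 3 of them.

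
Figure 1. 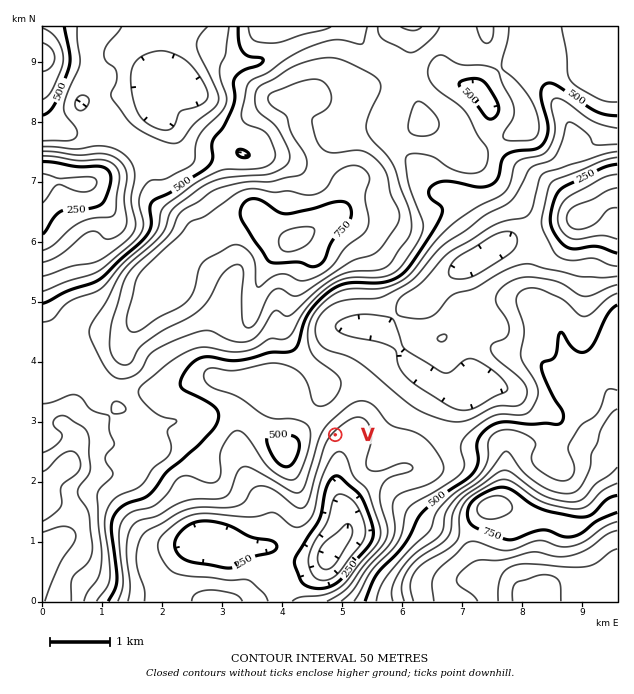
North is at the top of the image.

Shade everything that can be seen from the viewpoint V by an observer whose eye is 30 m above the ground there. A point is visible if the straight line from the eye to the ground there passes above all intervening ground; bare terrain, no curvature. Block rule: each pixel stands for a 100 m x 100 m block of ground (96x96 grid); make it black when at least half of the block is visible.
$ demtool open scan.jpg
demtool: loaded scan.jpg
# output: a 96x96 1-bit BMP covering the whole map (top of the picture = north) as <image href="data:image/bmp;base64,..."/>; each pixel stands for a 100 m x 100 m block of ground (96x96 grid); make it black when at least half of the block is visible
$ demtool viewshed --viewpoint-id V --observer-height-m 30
<image width="96" height="96" href="data:image/bmp;base64,Qk2+BAAAAAAAAD4AAAAoAAAAYAAAAGAAAAABAAEAAAAAAIAEAAATCwAAEwsAAAIAAAAAAAAA////AAAAAAAAAAAAAf//gAAAAAAAAAAAAP//4AAAAAAAAAAAAH///AAAAAAAAAAAAH///AAAAAAAAAAAAD///gAAAAAAAAAAAB///wAAAAAAAAAAAAf//4AAAAAAAAAAAAH//+AAAAAAAAAAAAD///AAAAAAAAAAAAD///gAAAAAAAAAAAD///wAAAAAAAAAAAD///wAAAAAAAAAAAD///4AAAAAAAAAAAH///4AAAAAAAAAAAfn//8AAAAAAAAAAA/j//+AAAAAAAAAAA/D///AAAAAAAAAAA/D///gAAAAAAAAAA+B///wAAAAAAAAAB+B///4AAAAAAAAAB/wP//4AAAAAAAAAB/8Af/4AAAAAAAAAB/+Af/4AAAAAAAAAB//Af/4AAAAAAAAAD//g//4AAAAAAAAAB//h//4AAAAAAAAAB//3//4AAAAAAAAAB/////4AAAAAAAAAAf//8P4AAAAAAAAAAP/8AD4AAAAAAAAAAH/4AAwAAAAAAAAAAH/4AAAAAMAAAAAAAD/wAAAA88AAAAAAAA/gAAAA4cAAAAAAAAfAAAAAYIAAAAAAAAAAAAAAQAAAAAAAAAAAAAAAAAAAAAAAAAAAAAAAAAAAAAAAAAAAAAAAAAAAAAAAAAAAAAAAAAAAAAAAAAAAAAAAAAAAAAAAAAAAAAAAAAAAAAAAAAAAAAAAAAAAAAAAAAAAAAAAAAAAAAAAAAAAAAAAAAAAAAAAAAAAAAAAAAAAAAAAAAAAAAAAAAAAAAAAAAAAAAAAAAAAAAAAAAAAAAAAAAAAAAAAAAAAAAAAAAAAAAAAAAAAAAAAAAAAAAAAAAAAAAAAAAAAAAAAAAAAAAAAAAAAAAAAAAAAAAAAAAAAAAAAAAAAAAAAAAAAAAAAAAAAAAAAAAAAAAAAAAAAAAAAAAAAAAAAAAAAAAAAAAAAAAAAAAAAAAAAAAAAAAAAAAAAAAAAAAAAAAAAAAAAAAAAAAAAAAAAAAAAAAAAAAAAAAAAAAAAAAAAAAAAAAAAAAAAAAAAAAAAAAAAAAAAAAAAAAAAAAAAAAAAAAAAAAAAAAAAAAAAAAAAAAAAAAAAAAAAAAAAAAAAAAAAAAAAAAAAAAAAAAAAAAAAAAAAAAAAAAAAAAAAAAAAAAAAAAAAAAAAAAAAAAAAAAAAAAAAAAAAAAAAAAAAAAAAAAAAAAAAAAAAAAAAAAAAAAAAAAAAAAAAAAAAAAAAAAAAAAAAAAAAAAAAAAAAAAAAAAAAAAAAAAAAAAAAAAAAAAAAAAAAAAAAAAAAAAAAAAAAAAAAAAAAAAAAAAAAAAAAAAAAAAAAAAAAAAAAAAAAAAAAAAAAAAAAAAAAAAAAAAAAAAAAAAAAAAAAAAAAAAAAAAAAAAAAAAAAAAAAAAAAAAAAAAAAAAAAAAAAAAAAAAAAAAAAAAAAAAAAAAAAAAAAAAAAAAAAAAAAAAAAAAAAAAAAAAAAAAAAAAAAAAAAAAAAAAAAAAAAAAAAAAAAAAAAAAAAAAAAAAAAAAAAAAAAAAAAAAAAAAAAAAAAAA="/>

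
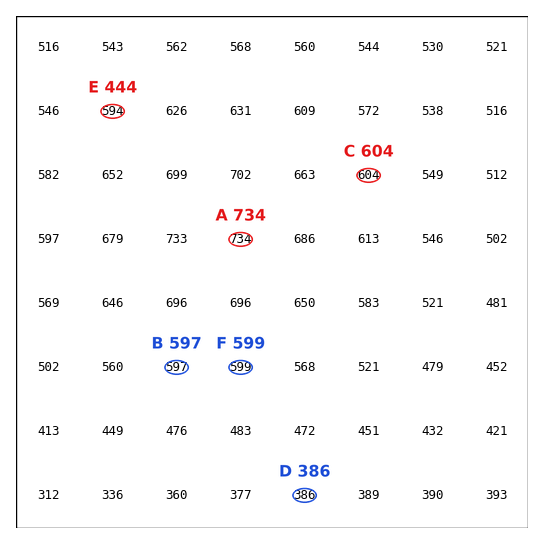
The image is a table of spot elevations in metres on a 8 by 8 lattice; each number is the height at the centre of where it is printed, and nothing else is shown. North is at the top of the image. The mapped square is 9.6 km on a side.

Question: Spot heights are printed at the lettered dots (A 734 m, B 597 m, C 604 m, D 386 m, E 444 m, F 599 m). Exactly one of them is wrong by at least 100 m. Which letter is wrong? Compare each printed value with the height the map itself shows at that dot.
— E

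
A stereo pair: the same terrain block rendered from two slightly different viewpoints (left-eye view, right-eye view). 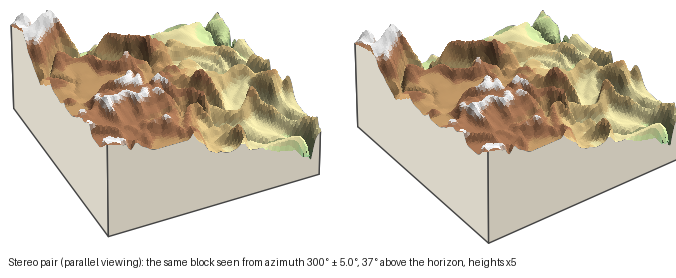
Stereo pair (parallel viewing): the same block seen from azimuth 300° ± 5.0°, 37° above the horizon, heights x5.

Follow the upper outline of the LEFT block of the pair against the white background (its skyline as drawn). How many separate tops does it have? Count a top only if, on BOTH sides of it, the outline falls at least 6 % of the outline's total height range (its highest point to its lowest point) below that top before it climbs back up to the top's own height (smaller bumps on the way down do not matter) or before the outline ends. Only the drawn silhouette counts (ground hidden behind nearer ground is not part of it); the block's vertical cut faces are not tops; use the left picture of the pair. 4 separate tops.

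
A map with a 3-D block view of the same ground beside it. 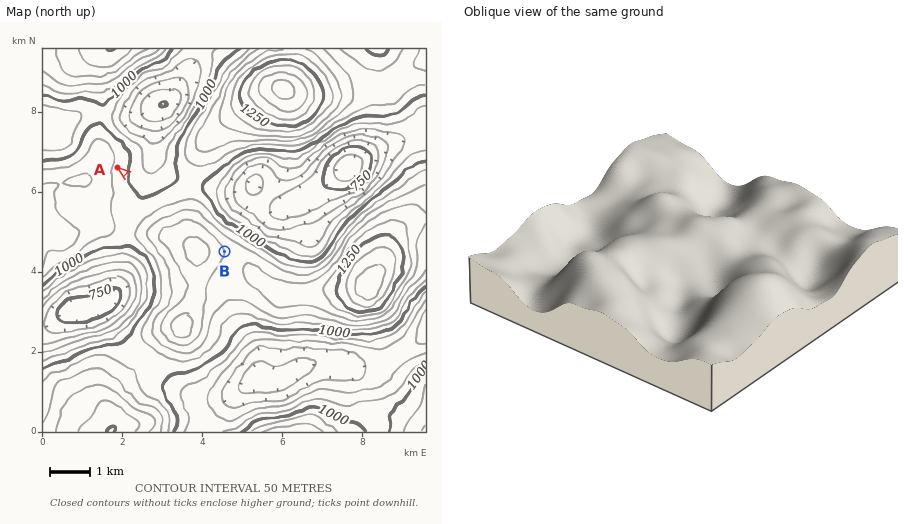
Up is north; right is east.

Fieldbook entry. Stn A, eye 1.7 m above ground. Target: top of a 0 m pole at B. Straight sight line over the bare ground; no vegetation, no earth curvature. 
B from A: no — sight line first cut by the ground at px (176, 213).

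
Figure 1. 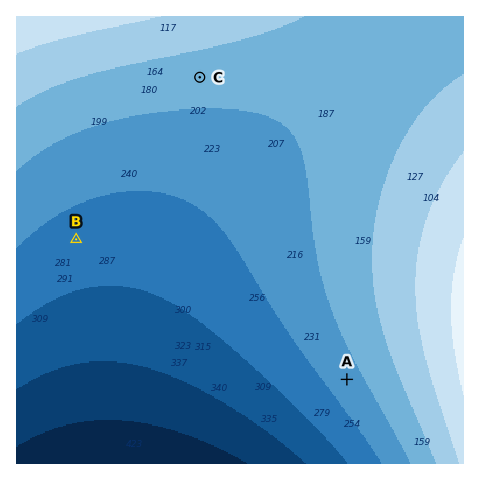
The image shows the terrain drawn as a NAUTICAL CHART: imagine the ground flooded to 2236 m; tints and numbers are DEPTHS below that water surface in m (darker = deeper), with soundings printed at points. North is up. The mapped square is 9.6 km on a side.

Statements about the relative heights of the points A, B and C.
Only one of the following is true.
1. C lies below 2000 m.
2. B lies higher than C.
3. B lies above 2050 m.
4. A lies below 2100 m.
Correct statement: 4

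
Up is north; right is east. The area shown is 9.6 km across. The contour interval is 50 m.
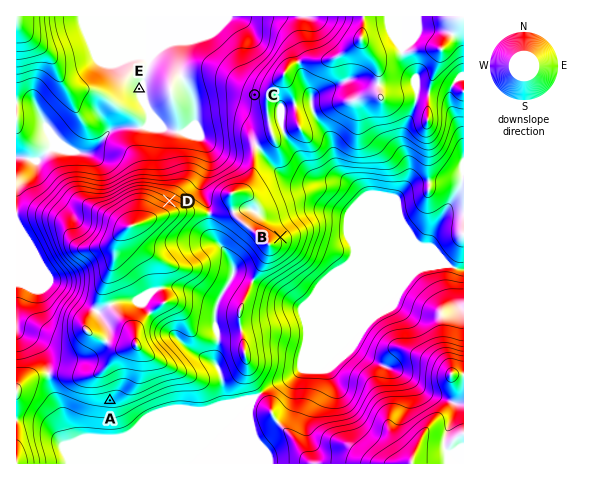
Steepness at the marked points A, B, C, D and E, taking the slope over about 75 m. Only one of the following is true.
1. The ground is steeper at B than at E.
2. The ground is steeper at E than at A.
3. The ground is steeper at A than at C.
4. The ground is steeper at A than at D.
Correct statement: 1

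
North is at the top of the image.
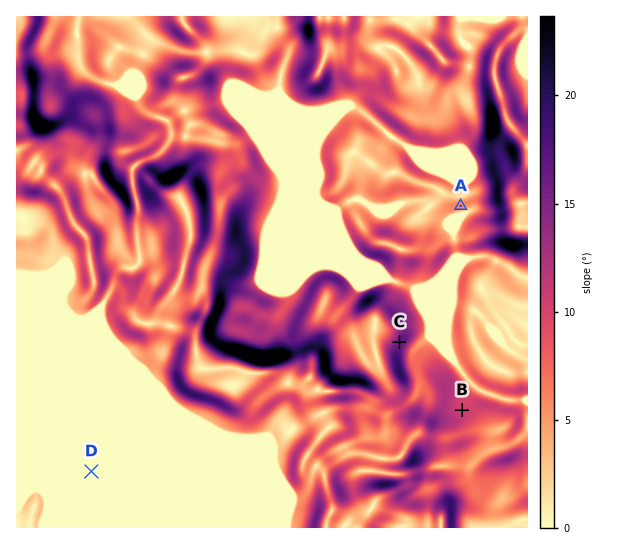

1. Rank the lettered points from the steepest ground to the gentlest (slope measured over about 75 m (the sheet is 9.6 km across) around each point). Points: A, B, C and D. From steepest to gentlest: C B A D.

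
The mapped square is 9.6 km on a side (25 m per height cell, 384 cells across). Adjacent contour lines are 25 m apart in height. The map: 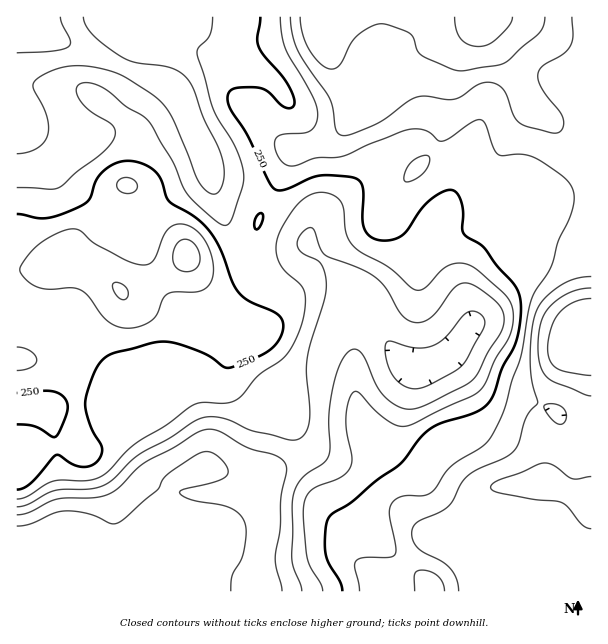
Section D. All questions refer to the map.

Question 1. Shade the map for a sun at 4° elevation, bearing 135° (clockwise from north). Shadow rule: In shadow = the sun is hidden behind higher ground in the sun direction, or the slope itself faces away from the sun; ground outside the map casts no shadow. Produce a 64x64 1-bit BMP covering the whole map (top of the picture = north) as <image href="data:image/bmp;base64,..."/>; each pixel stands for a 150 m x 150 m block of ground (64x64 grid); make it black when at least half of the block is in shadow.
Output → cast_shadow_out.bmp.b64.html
<image width="64" height="64" href="data:image/bmp;base64,Qk0+AgAAAAAAAD4AAAAoAAAAQAAAAEAAAAABAAEAAAAAAAACAAATCwAAEwsAAAIAAAAAAAAA////AAAAAAAAAAAAAACAAAAAAAAAAAAAAAAAAAAAAAAAAAAAAAAAAAAAAAcAAAAAAAAABwAAAAAAAAAPAAAAAAAAAA8ABAAAAAAADwAPAAAAAAAPgAcAAAAAAA+AB4AAAAAAH8ABwAAAAAAf4AHwAAAAAB/gAfwAAAAAD4AA/wAAAAAAAAD+AAAAAAAACDgAAAAAAAAcAAAAAAAAAB8AAAAAAAAAP4AAAAAAABA//gAAAAAAED/+AAAAAAAQP/4AAAAAABA//wAAAAAAGB//wAAAAAAAA//gAAAAAAAB/+AAAAAAAAH/4AAAAAAAAP/wAAAAAAAA//AAAAAAAAB/+AAAAAAAAH/8AAAAAAAAf/8AAAAAAAB//wAAAAAAAD//AAAAAAAAP/4AAAAAAAAP+AAAwAAAAAPwIAHAAAAAAcAwAeAAAAAAABwB4AAAAAAAHAHAAAAAAAAeAACAAAAAAAwAAYAAAAAAAAABgAAAAAAAwAEAAAAAAAHwAAAAAAAAAfAAAAAAAAAD8AAAAAAAAAPAAAAAAAAAAQAAAAAAAAAAAAAAAAAAAAAAAAAAAAAAAAAAAAAAAAAAAAAAAAAAAAAAAAAAAAAAAAAAAAAAAAAAAAAAAAAAAA4AAAAAAAAADAAAAAAAAAAAAAAAAAAAAAAAAAIAAAAAAAAABwAAAAAAAAAPAAAAAA=="/>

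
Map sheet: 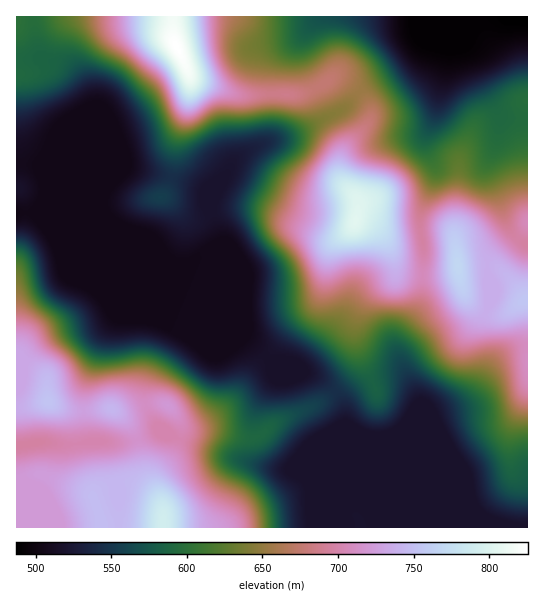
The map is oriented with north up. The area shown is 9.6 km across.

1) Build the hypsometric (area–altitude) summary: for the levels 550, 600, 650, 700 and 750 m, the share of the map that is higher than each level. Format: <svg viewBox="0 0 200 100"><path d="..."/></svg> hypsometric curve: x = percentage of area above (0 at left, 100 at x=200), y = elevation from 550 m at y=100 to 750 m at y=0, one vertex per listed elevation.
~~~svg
<svg viewBox="0 0 200 100"><path d="M127 100l-31-25-24-25-25-25-35-25"/></svg>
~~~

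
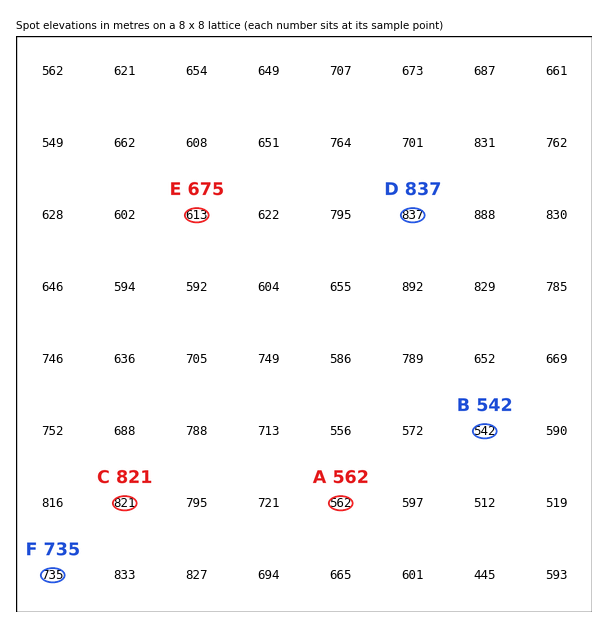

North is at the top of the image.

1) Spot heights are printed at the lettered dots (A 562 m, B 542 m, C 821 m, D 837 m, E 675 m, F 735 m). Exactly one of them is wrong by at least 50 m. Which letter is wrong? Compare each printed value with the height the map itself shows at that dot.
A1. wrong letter E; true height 613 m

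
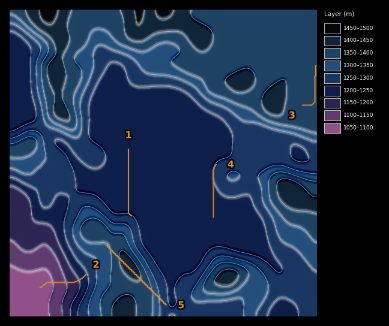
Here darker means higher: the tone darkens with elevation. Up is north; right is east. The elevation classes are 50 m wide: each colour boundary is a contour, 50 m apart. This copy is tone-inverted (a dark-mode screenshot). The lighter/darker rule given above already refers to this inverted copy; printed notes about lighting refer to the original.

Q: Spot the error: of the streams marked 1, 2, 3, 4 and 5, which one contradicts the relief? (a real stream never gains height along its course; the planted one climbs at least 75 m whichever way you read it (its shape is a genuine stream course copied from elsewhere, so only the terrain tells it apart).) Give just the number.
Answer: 5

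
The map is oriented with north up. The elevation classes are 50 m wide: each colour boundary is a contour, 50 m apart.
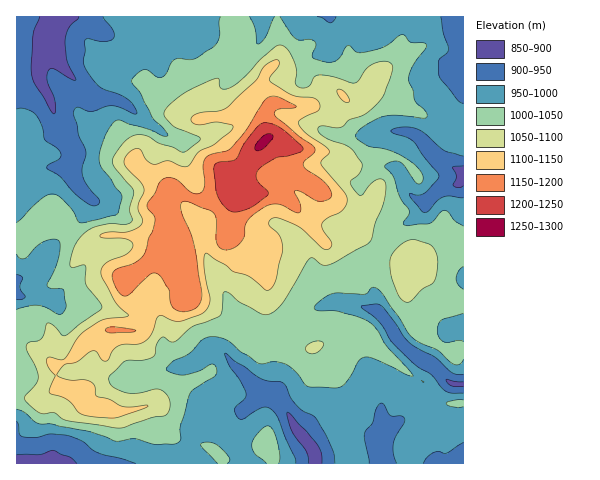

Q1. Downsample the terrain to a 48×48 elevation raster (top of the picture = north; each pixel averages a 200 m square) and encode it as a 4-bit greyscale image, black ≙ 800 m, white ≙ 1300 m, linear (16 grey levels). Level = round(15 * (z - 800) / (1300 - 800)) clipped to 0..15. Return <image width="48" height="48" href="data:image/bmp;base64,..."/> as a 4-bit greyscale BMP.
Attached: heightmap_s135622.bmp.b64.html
<image width="48" height="48" href="data:image/bmp;base64,Qk32BAAAAAAAAHYAAAAoAAAAMAAAADAAAAABAAQAAAAAAIAEAAATCwAAEwsAABAAAAAAAAAAAAAAABEREQAiIiIAMzMzAERERABVVVUAZmZmAHd3dwCIiIgAmZmZAKqqqgC7u7sAzMzMAN3d3QDu7u4A////ADMzMzRERFVVVVZmZmZmZUM0VVVDRVVERDMzM0RVVVVmZmZmZmZmZDM0VVVDVVVVVEREREVWZmZmZmZmVVZ2VDNEVVRDRVVVVVVVVWZnd3d2ZmZlVVZmUzNFVVRERVVVVVZmd4iIiId3dmZlVVVlQzRVVVVERFVVVWd4iJmamZmIdmZVVUVVM0VVVVVEVVVVZXiIiZmZmZmYd2ZVVURENFVVZVVVVVVmZniZmaqZiIiId2ZmVVQzRWZmZlVVVVZlVXeJmZmYd3d3d2ZmZURERWZmZmVVVWZkM3eJmZmId3ZmZmZmVURVVmZ3dmVVZmZTRHeJmZiJh3d2ZlZmVFVmZnd3dmZmZlQ0VniJmZmZmIiHZmVVVWZmZ3d3d2ZmZUNFZniIiJmZmZmHd2ZVVnd3d3iHd3d2VEVmZnd4iJqqqqqYiHZmZ3d3d3d3d3d1RGZmZnd4d4mqqqqYiId3d3d3d3d3d3dkRXdmVWd3d3iJmZmZmZiHd3d3d2Z3d2ZUVndmZmd2Znd4iZmZq7qYd3eId2ZmZVVEZ3dmZlVVVnd4mqmqq8uYd4iYh3ZmVVVWd3d3dkVWZneIq7qqu7uYiImZh3d2ZmZmeId3ZkVWZ3iJvLqqu7uYiJmZmHd3dmZniIiHZlVWZ3iJu7u7u7qYmZmpmId3d2Z3iJiHZmZVZ4iJqqu7u7qZmZmpmYd4d3d3iIiHdmZmZ4iImZq7u7qaqqqqmYiJiHd3iIiHdmZmZ4iIiZq7u7qau6qqmIiZmIh3eIh3dmZmZniZmZq7vLqru6qpmImZmYh3d3d3ZmZ3d2d4iImru6qru7qZmZqZiIh3dmZmZmZ3d2VWZ4mru6qrvLqpmqqZmIiHdmVWZmZndlVVV4q7u6q7zcy6q6qqmYiHdlRGZVVmZVRFVomru7u83d3Lu6q7qYiIdlREVVVVVURVZ4mru6q83d3Mu7u7mHeIZVVDM1VVVEVVZ4mquqq83dzLu7u6iHd3ZWZUM1VVREVWeJmaqZq83dzLy7qpiIdmZmZUM1VVREVniZmZmZq8zN3MzLqZiId2ZmVDRFVVVEVWeJmYiImqu93dzMupmHdmZlREVVVUREVWd4iHd3iJqs3t3bqYd2ZlVVRFVVVUREVWZ3dmZ3iJmbzd26mHd2VVVERVVVVUNEVWZmVmeJmZmavMupiIh3ZlVVZmVVVDNFVVVVVniJmZmZq7qqmYiId2ZmZmVURDNERERFZniIiImaq7uqqYiZiHd2ZlVUQzNEM0RVZnd4iIiZqqqZmImYiHd2ZVVEQzRDNFVmZmZ3iIeJmZmHiImIiIdmVVREMzMzRVZmZmZnd3d4mZiHeId3iIdmVUREMzM0VVZmZmZmZ3d3iZmHd3ZneId2VUREMjM0VVVWZmZmZnd3eJmHZmZmZ3d2ZVREMiI0VVVVZlZmZmd3Z3h2ZlZmZmd2ZlREMiI0REVVVVVmZmZ3ZndmZlVmVWZmZlREMyI0REVVVVVVVWZ3ZmZlVVVVVVVlVVRDMyIzNEVVVVVVVWZmZmZVVUVVVVVVVVQw=="/>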